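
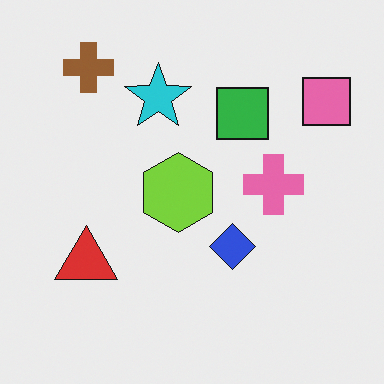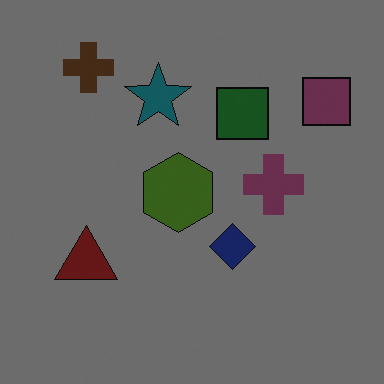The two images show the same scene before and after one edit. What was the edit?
Darkened a lot.

Every pixel — background and shapes alike — is uniformly darkened.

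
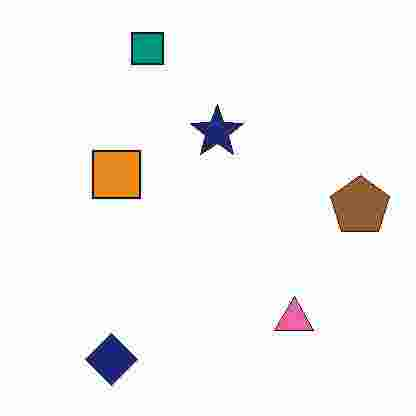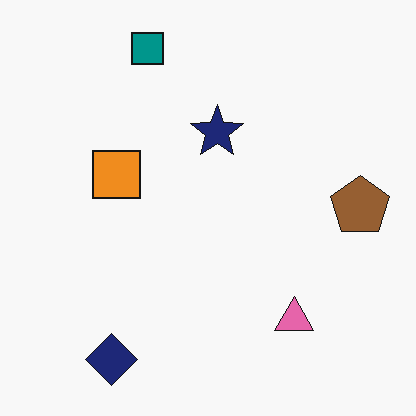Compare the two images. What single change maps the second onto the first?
This is the original image degraded with heavy JPEG compression.

Blocky 8×8 compression artifacts appear around shape edges and the flat background shows ringing — characteristic JPEG degradation.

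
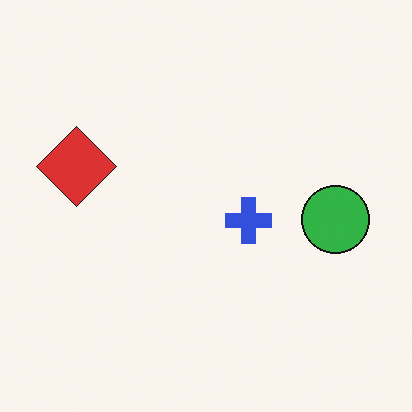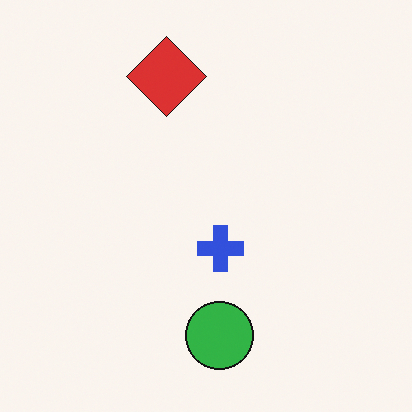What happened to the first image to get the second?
The second image is the first transposed (reflected across the top-left ↔ bottom-right diagonal).

Shapes have swapped their row and column positions — what was in the top-right is now in the bottom-left — a diagonal reflection.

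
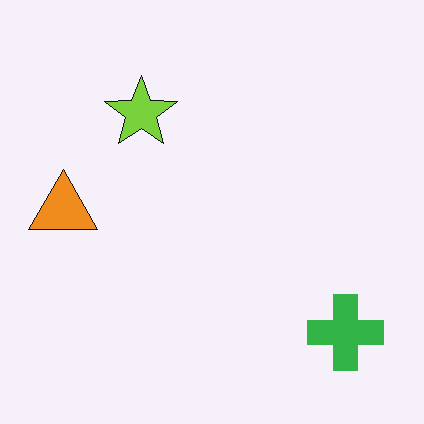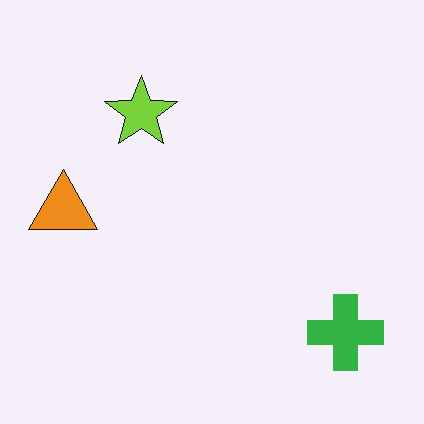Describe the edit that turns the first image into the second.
The second image is the first given moderate JPEG compression.

Blocky 8×8 compression artifacts appear around shape edges and the flat background shows ringing — characteristic JPEG degradation.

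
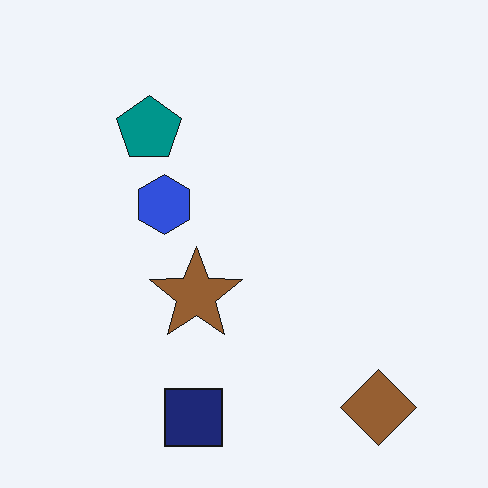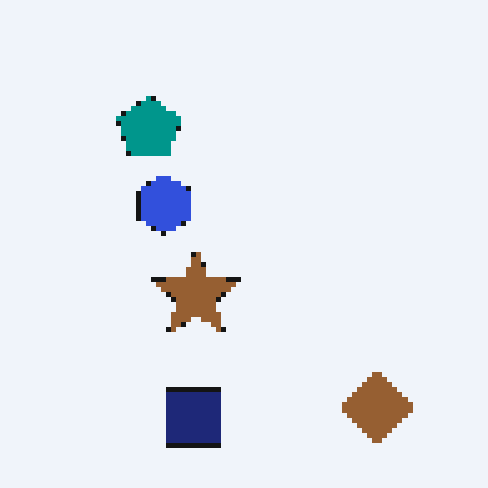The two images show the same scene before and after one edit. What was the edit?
The second image is the first mildly pixelated.

Shapes are reduced to large square blocks; fine edges and outlines are lost — a downscale-then-upscale (mosaic) effect.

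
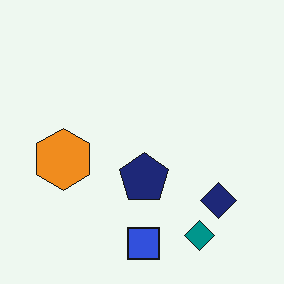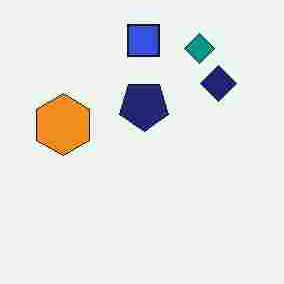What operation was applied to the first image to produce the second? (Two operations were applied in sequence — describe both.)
This is the original image degraded with heavy JPEG compression, then flipped vertically (top ↔ bottom).

Blocky 8×8 compression artifacts appear around shape edges and the flat background shows ringing — characteristic JPEG degradation. The blue square is in the bottom of the first image and the top of the second — shapes on opposite sides of the horizontal midline have swapped in a mirror flip.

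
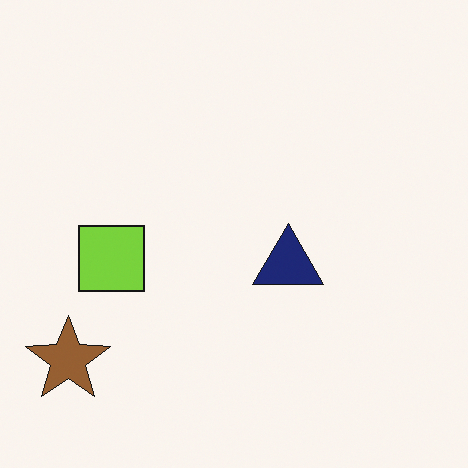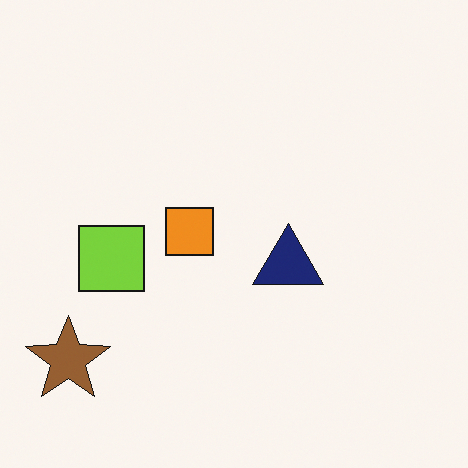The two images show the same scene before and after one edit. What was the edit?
The transformation is: overlaid with an additional orange square.

An orange square appears in the second image that is absent from the first.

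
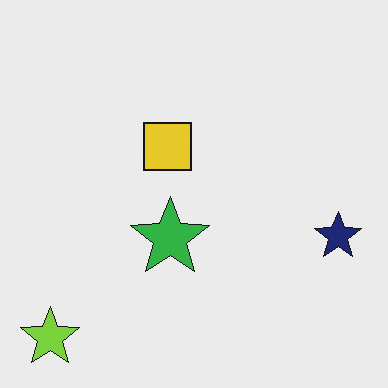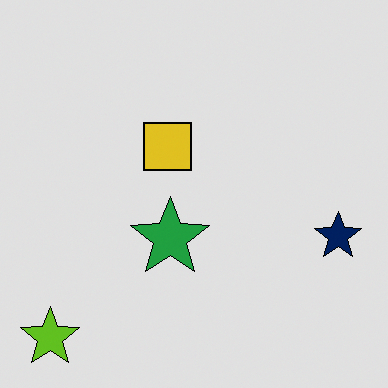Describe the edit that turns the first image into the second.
It was moderately posterized.

Each flat color has snapped to a coarser quantized level — most visibly, the near-white background has dropped to a flat grey.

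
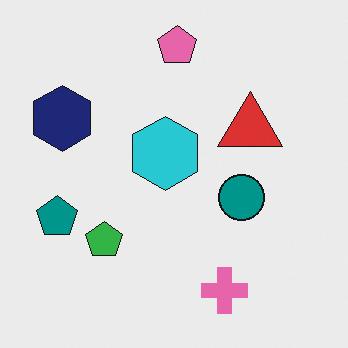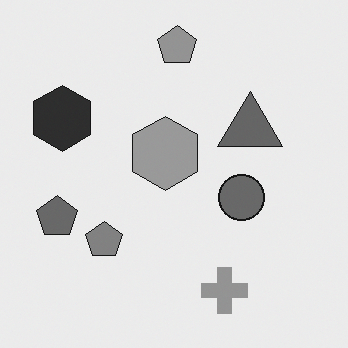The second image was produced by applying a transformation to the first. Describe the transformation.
The second image is the first converted to grayscale.

All color is removed — every shape is now a shade of grey.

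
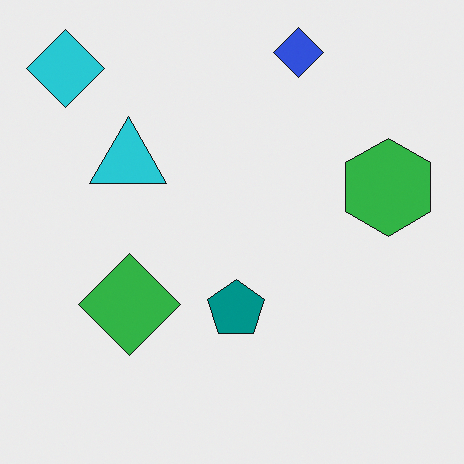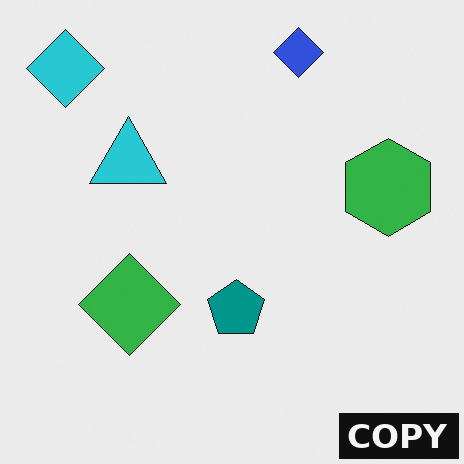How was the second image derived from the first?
The transformation is: watermarked with the text "COPY" in the lower-right corner.

A dark label reading "COPY" appears in the lower-right corner.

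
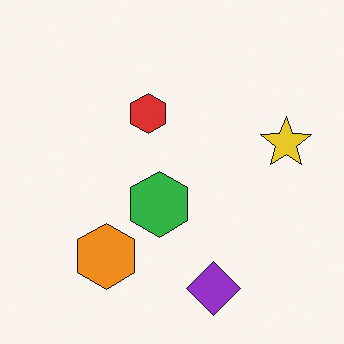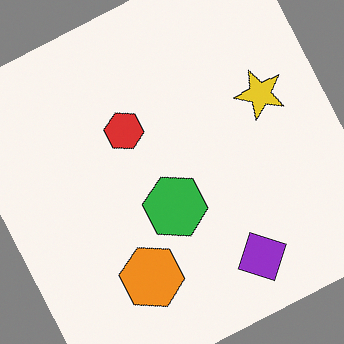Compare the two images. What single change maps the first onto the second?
The image was rotated counter-clockwise by a clearly visible amount.

Every shape is tilted by the same angle and the image corners show triangular fill wedges — a whole-image rotation by a non-right angle.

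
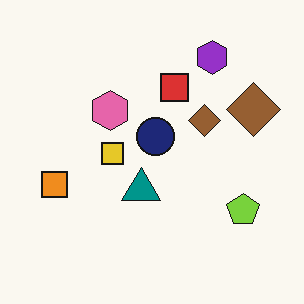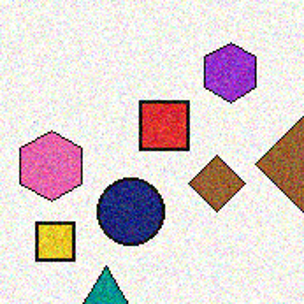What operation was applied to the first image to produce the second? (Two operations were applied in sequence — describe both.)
This is the original image degraded with moderate additive noise, then cropped tightly and scaled back up.

Random speckle covers the whole image, including the flat background. The visible shapes are larger and the field of view is narrower; shapes near the original edges may be partly or wholly outside the frame — a crop-and-rescale.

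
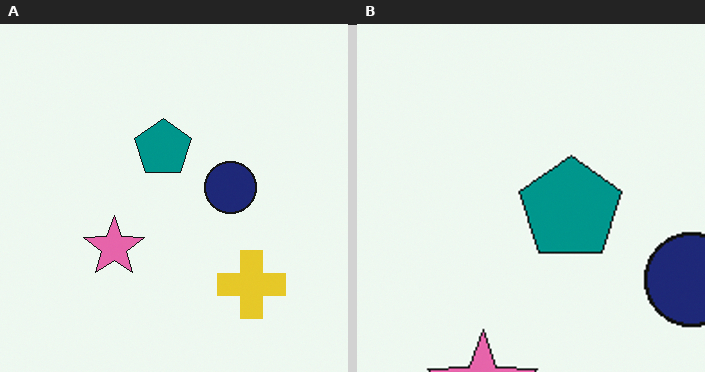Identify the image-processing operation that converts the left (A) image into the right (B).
The image was cropped tightly and scaled back up.

The visible shapes are larger and the field of view is narrower; shapes near the original edges may be partly or wholly outside the frame — a crop-and-rescale.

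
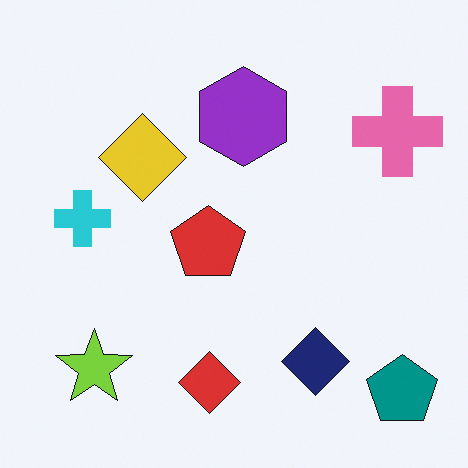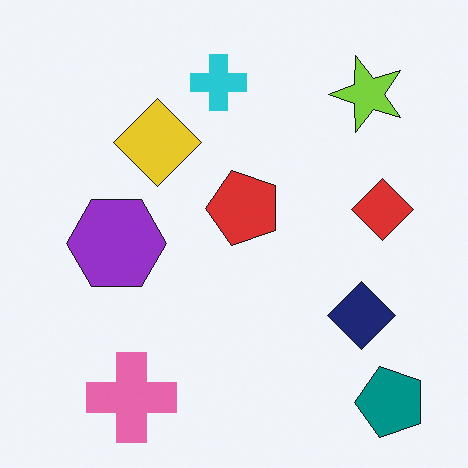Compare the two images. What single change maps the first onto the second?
Transposed (reflected across the top-left ↔ bottom-right diagonal).

Shapes have swapped their row and column positions — what was in the top-right is now in the bottom-left — a diagonal reflection.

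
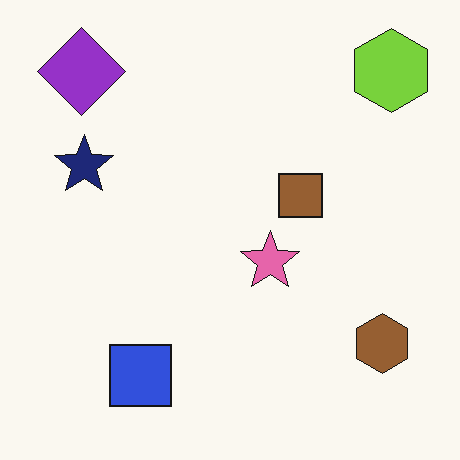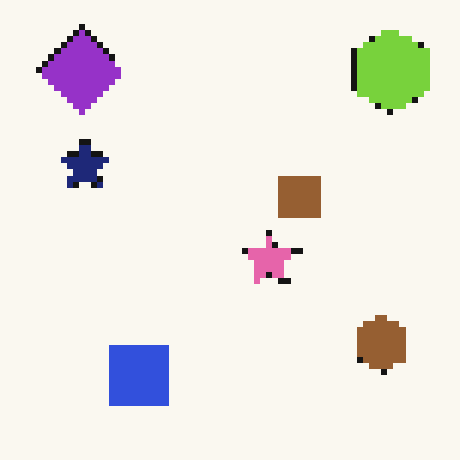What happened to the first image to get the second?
It was pixelated into visible square blocks.

Shapes are reduced to large square blocks; fine edges and outlines are lost — a downscale-then-upscale (mosaic) effect.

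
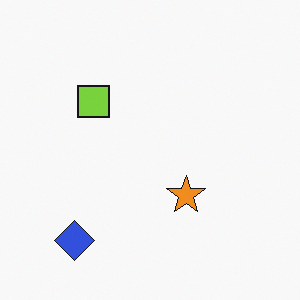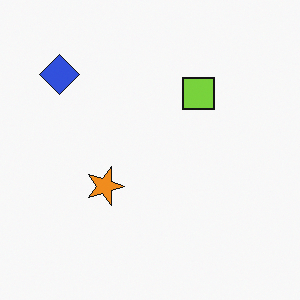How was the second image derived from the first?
It was rotated 90° clockwise.

The blue diamond sits in the bottom-left of the first image and the top-left of the second — consistent with a whole-image 90° clockwise rotation.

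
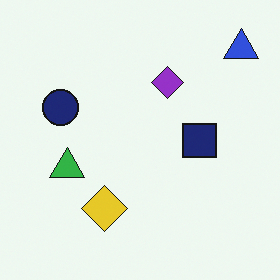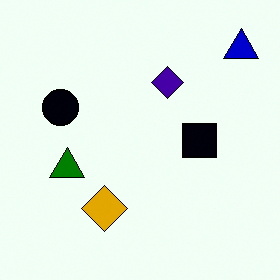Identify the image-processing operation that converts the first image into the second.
The transformation is: given much higher contrast.

Tones are pushed away from mid-grey across the whole image — a global contrast change.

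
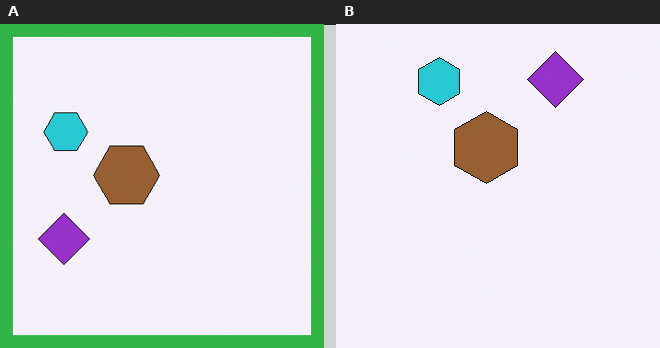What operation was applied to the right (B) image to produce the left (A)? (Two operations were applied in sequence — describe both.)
It was transposed (reflected across the top-left ↔ bottom-right diagonal), then framed with a green border.

Shapes have swapped their row and column positions — what was in the top-right is now in the bottom-left — a diagonal reflection. A solid green frame runs around the edge of the left (A) image, with the content slightly shrunk inside it.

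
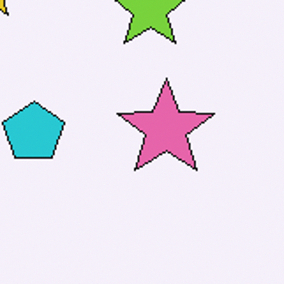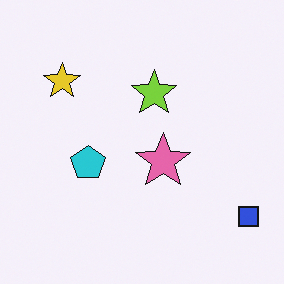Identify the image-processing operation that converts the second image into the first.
The first image is the second cropped tightly and scaled back up.

The visible shapes are larger and the field of view is narrower; shapes near the original edges may be partly or wholly outside the frame — a crop-and-rescale.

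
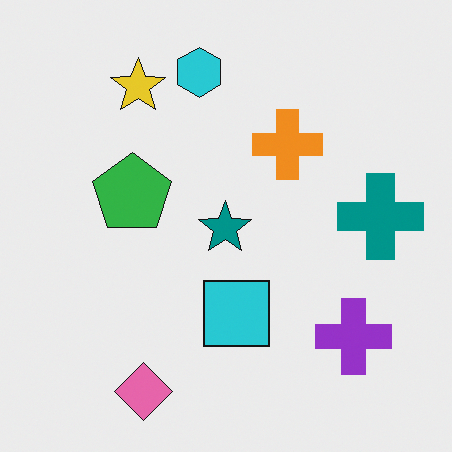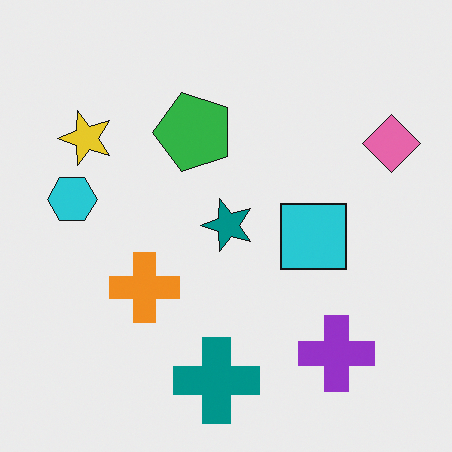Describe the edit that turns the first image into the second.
The image was transposed (reflected across the top-left ↔ bottom-right diagonal).

Shapes have swapped their row and column positions — what was in the top-right is now in the bottom-left — a diagonal reflection.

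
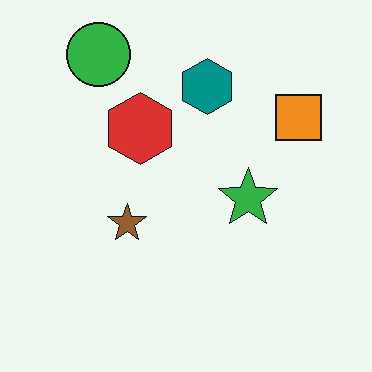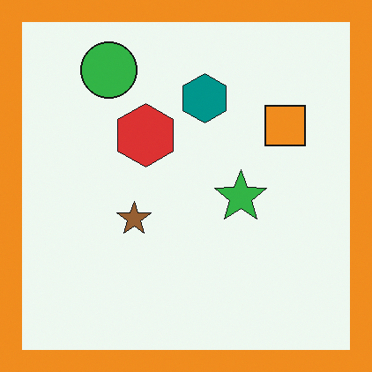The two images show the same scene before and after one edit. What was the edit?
The second image is the first framed with a orange border.

A solid orange frame runs around the edge of the second image, with the content slightly shrunk inside it.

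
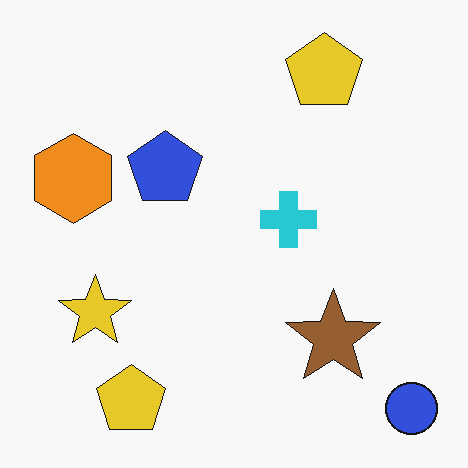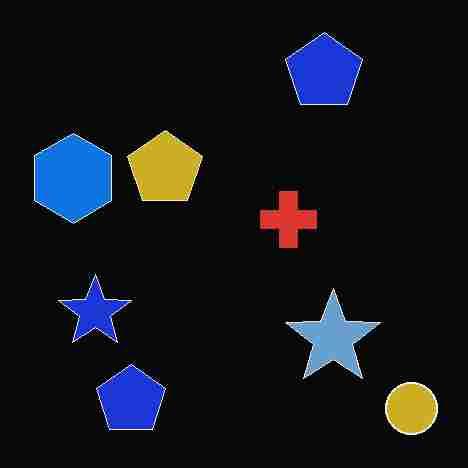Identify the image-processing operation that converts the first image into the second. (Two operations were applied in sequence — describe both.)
The second image is the first color-inverted (negative), then heavily JPEG-compressed with obvious blocking artifacts.

The light background has become dark and every shape's color is its complement — a photographic negative. Blocky 8×8 compression artifacts appear around shape edges and the flat background shows ringing — characteristic JPEG degradation.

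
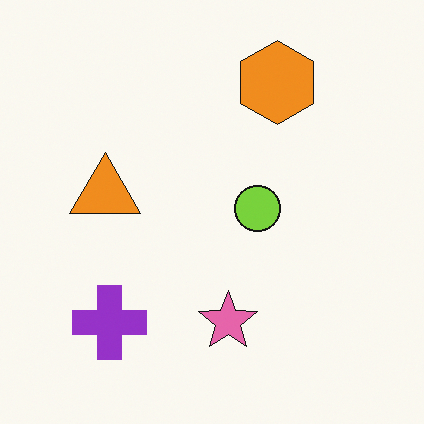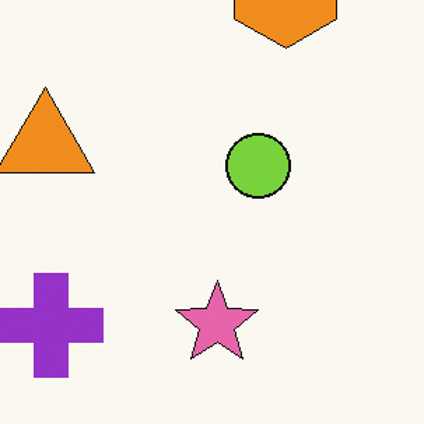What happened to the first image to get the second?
The image was cropped slightly and scaled back up.

The visible shapes are larger and the field of view is narrower; shapes near the original edges may be partly or wholly outside the frame — a crop-and-rescale.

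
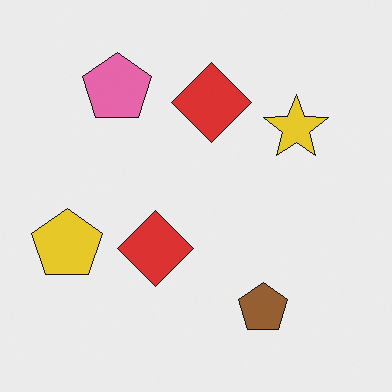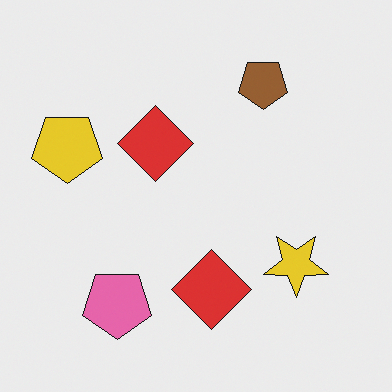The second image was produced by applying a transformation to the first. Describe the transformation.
Flipped vertically (top ↔ bottom).

The brown pentagon is in the bottom-right of the first image and the top-right of the second — shapes on opposite sides of the horizontal midline have swapped in a mirror flip.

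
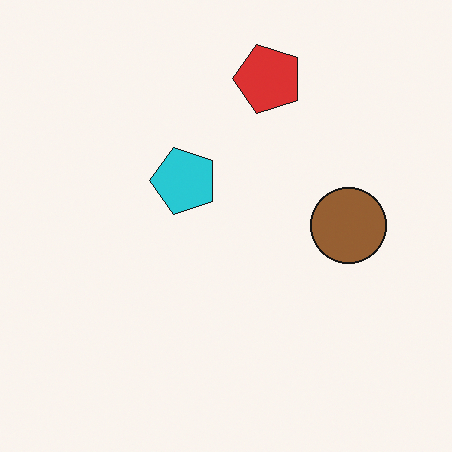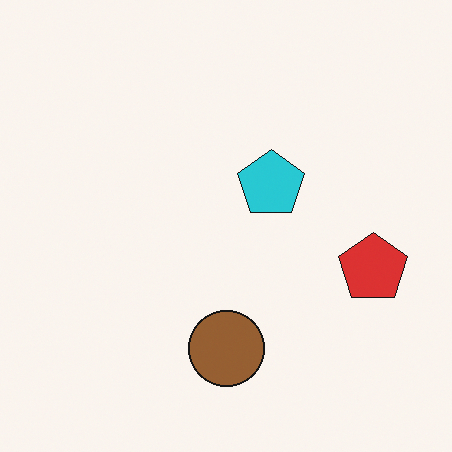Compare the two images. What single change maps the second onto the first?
The first image is the second rotated 90° counter-clockwise.

The red pentagon sits in the right of the second image and the top of the first — consistent with a whole-image 90° counter-clockwise rotation.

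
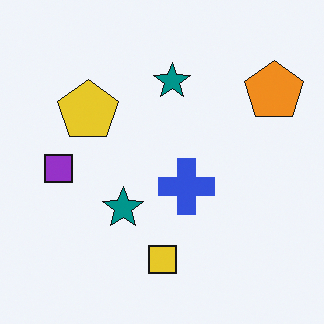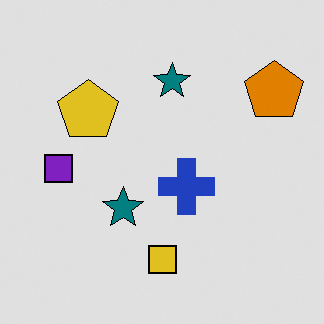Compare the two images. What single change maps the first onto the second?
The second image is the first moderately posterized.

Each flat color has snapped to a coarser quantized level — most visibly, the near-white background has dropped to a flat grey.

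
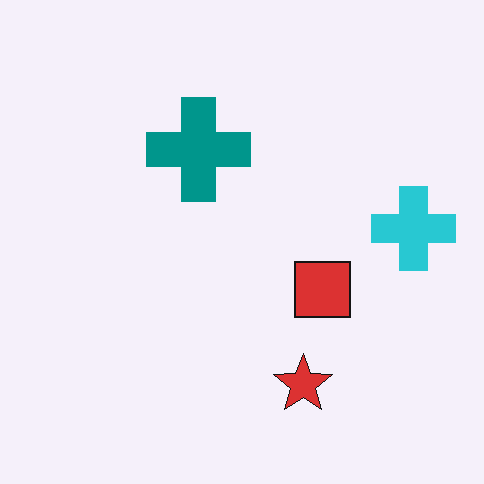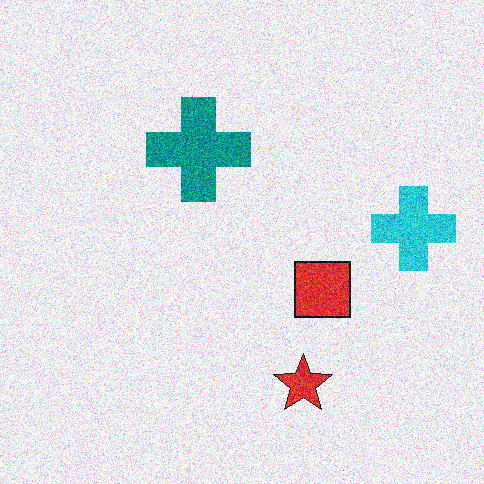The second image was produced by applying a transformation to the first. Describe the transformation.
The second image is the first degraded with a thick layer of grain.

Random speckle covers the whole image, including the flat background.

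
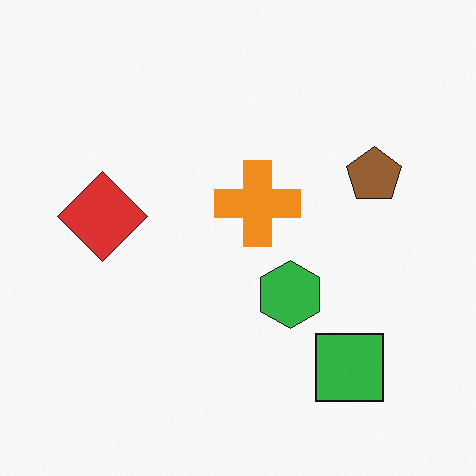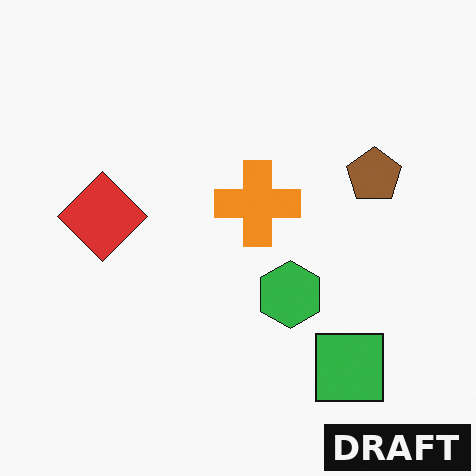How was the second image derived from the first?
The transformation is: watermarked with the text "DRAFT" in the lower-right corner.

A dark label reading "DRAFT" appears in the lower-right corner.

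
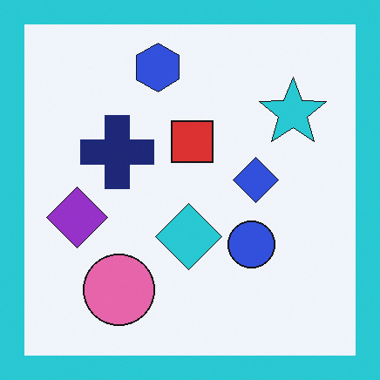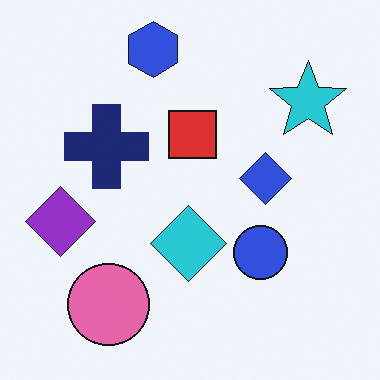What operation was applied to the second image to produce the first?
This is the original image framed with a cyan border.

A solid cyan frame runs around the edge of the first image, with the content slightly shrunk inside it.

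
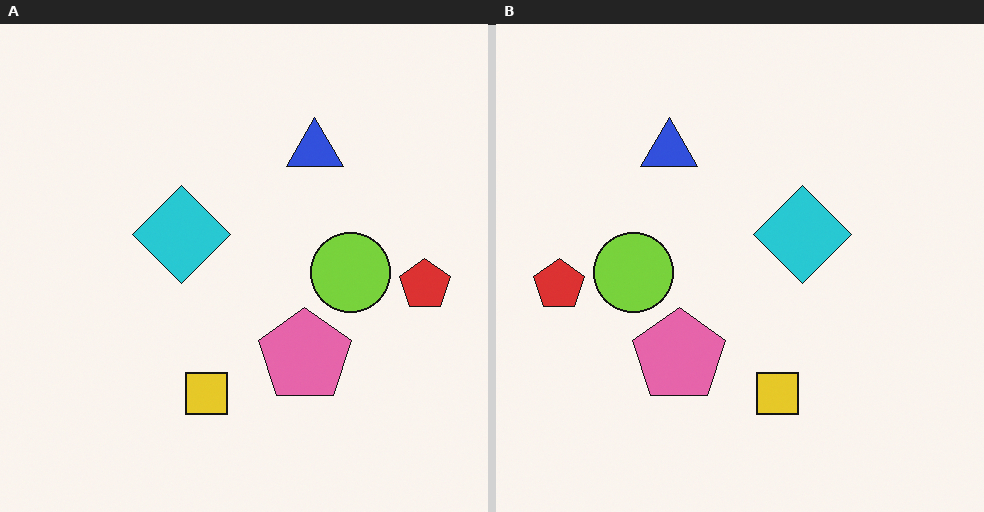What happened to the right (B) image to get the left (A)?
The transformation is: flipped horizontally (left ↔ right).

The red pentagon is in the left of the right (B) image and the right of the left (A) — shapes on opposite sides of the vertical midline have swapped in a mirror flip.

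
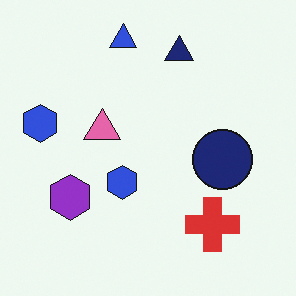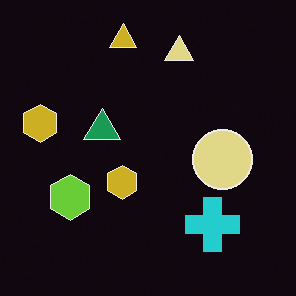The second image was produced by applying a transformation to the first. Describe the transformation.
The second image is the first color-inverted (negative).

The light background has become dark and every shape's color is its complement — a photographic negative.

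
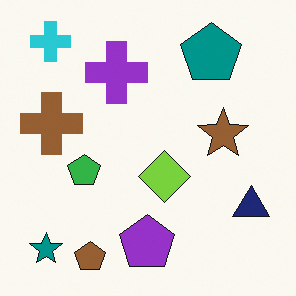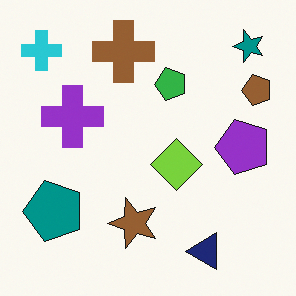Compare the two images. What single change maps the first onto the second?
The image was transposed (reflected across the top-left ↔ bottom-right diagonal).

Shapes have swapped their row and column positions — what was in the top-right is now in the bottom-left — a diagonal reflection.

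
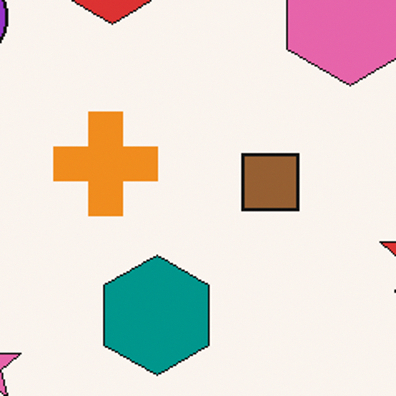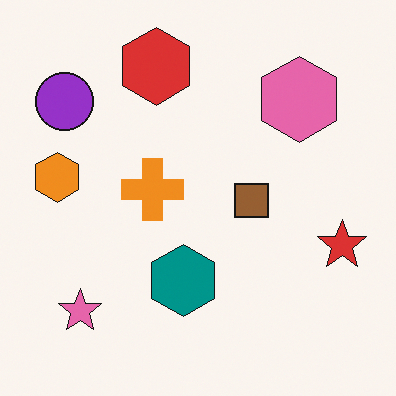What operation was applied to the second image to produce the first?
Cropped to a noticeably smaller region and rescaled.

The visible shapes are larger and the field of view is narrower; shapes near the original edges may be partly or wholly outside the frame — a crop-and-rescale.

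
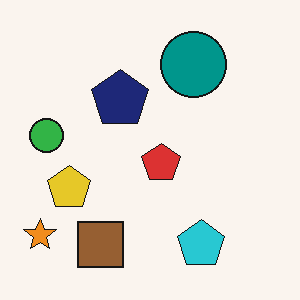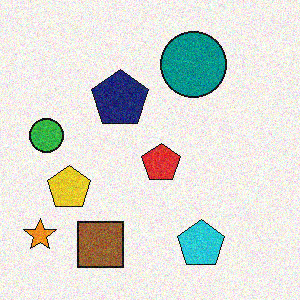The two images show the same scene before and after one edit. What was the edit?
The transformation is: degraded with moderate additive noise.

Random speckle covers the whole image, including the flat background.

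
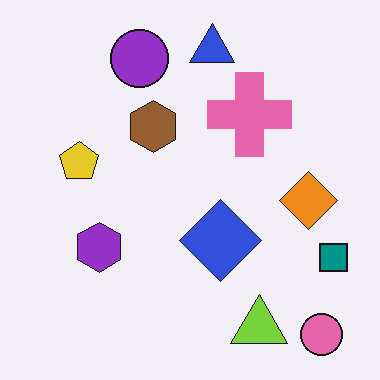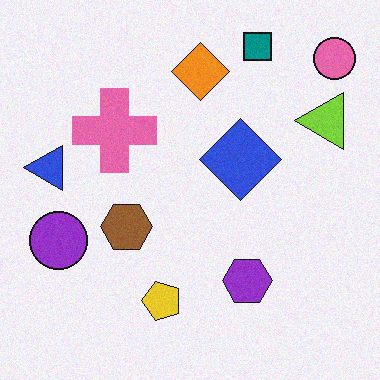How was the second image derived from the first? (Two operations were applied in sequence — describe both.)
The transformation is: rotated 90° counter-clockwise, then degraded with subtle gaussian noise.

The pink circle sits in the bottom-right of the first image and the top-right of the second — consistent with a whole-image 90° counter-clockwise rotation. Random speckle covers the whole image, including the flat background.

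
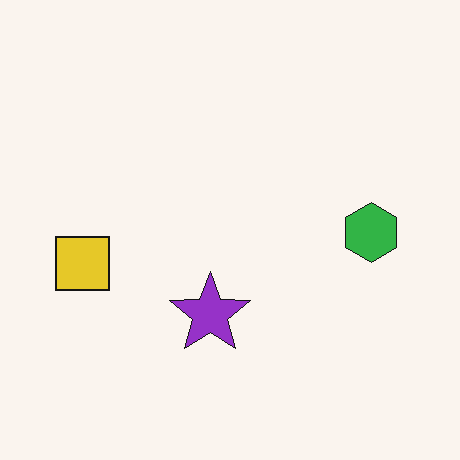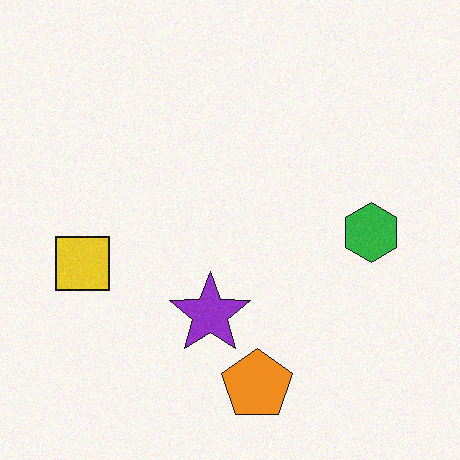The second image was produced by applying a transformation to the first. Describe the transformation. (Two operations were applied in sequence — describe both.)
This is the original image degraded with light additive noise, then overlaid with an additional orange pentagon.

Random speckle covers the whole image, including the flat background. An orange pentagon appears in the second image that is absent from the first.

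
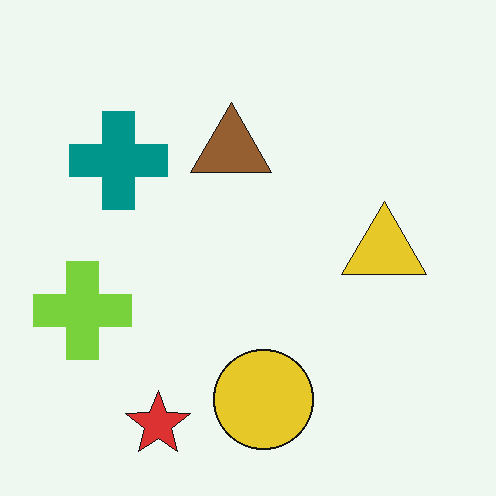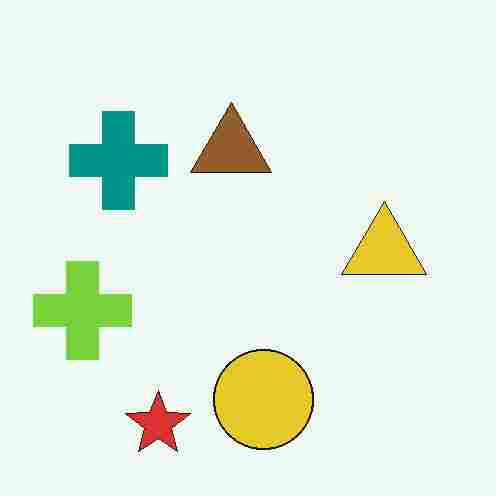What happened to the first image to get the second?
The transformation is: degraded with heavy JPEG compression.

Blocky 8×8 compression artifacts appear around shape edges and the flat background shows ringing — characteristic JPEG degradation.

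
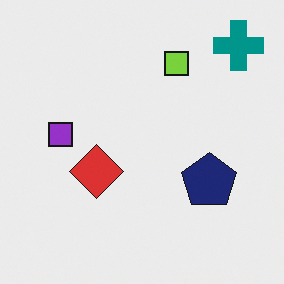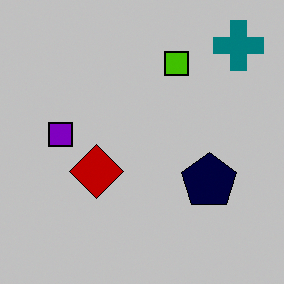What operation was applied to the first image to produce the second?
The second image is the first aggressively posterized.

Each flat color has snapped to a coarser quantized level — most visibly, the near-white background has dropped to a flat grey.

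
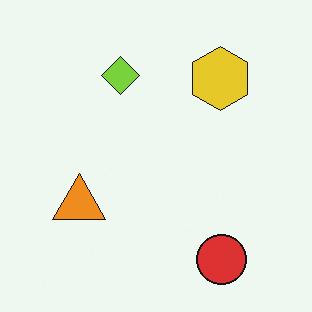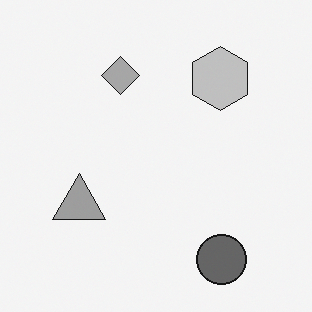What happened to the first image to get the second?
Converted to grayscale.

All color is removed — every shape is now a shade of grey.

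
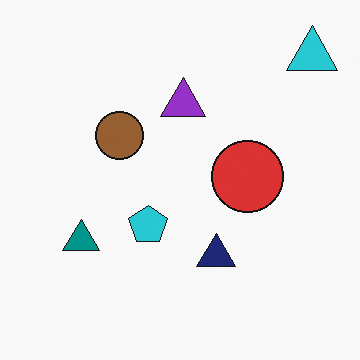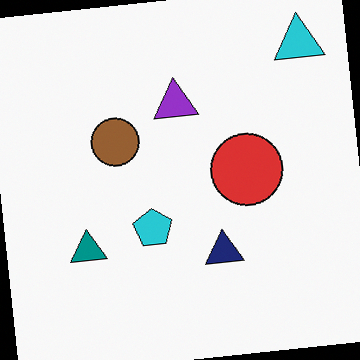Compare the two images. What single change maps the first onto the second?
The second image is the first rotated counter-clockwise by a small amount.

Every shape is tilted by the same angle and the image corners show triangular fill wedges — a whole-image rotation by a non-right angle.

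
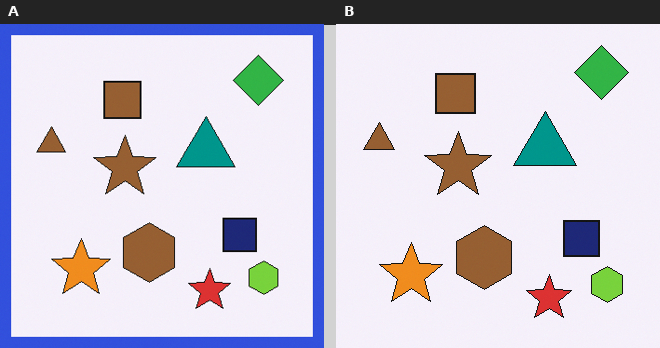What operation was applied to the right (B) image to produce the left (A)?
It was framed with a blue border.

A solid blue frame runs around the edge of the left (A) image, with the content slightly shrunk inside it.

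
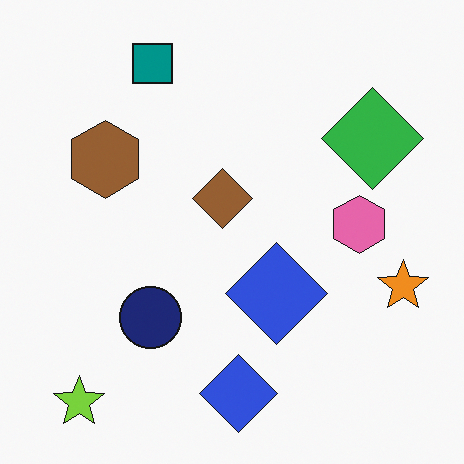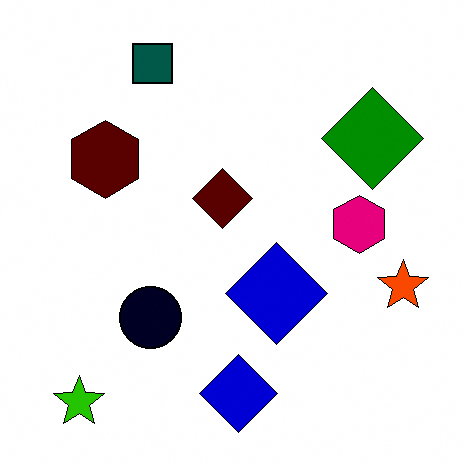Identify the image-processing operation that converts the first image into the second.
The second image is the first given much higher contrast.

Tones are pushed away from mid-grey across the whole image — a global contrast change.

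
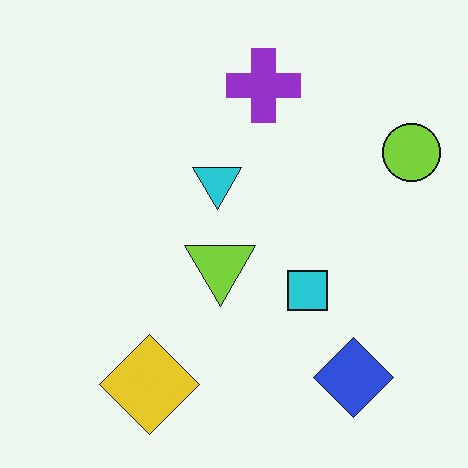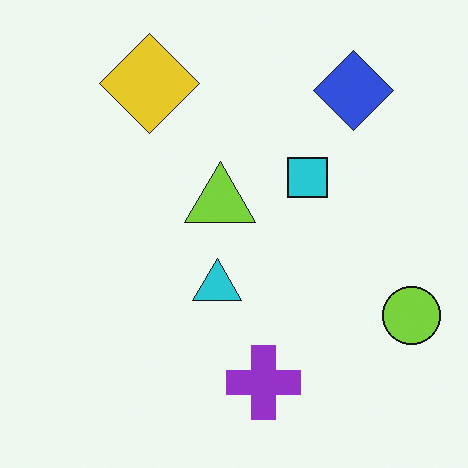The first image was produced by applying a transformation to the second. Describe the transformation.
The transformation is: flipped vertically (top ↔ bottom).

The yellow diamond is in the top-left of the second image and the bottom-left of the first — shapes on opposite sides of the horizontal midline have swapped in a mirror flip.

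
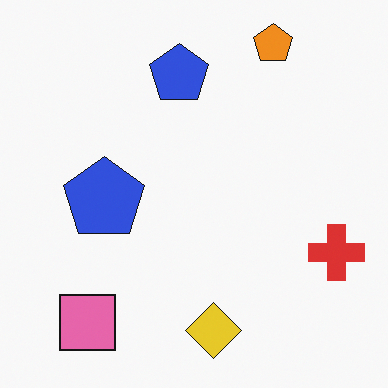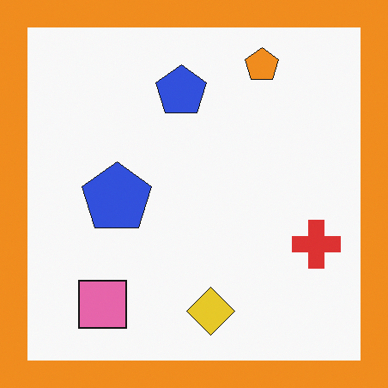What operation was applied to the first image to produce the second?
The second image is the first framed with a orange border.

A solid orange frame runs around the edge of the second image, with the content slightly shrunk inside it.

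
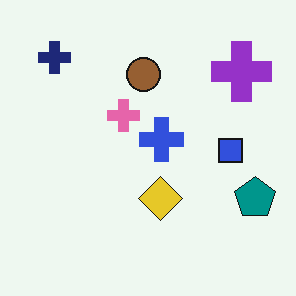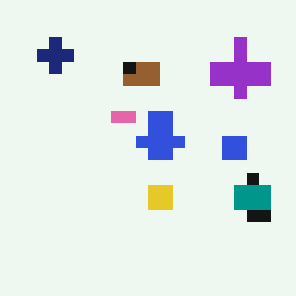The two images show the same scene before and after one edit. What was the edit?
The transformation is: heavily pixelated into large blocks.

Shapes are reduced to large square blocks; fine edges and outlines are lost — a downscale-then-upscale (mosaic) effect.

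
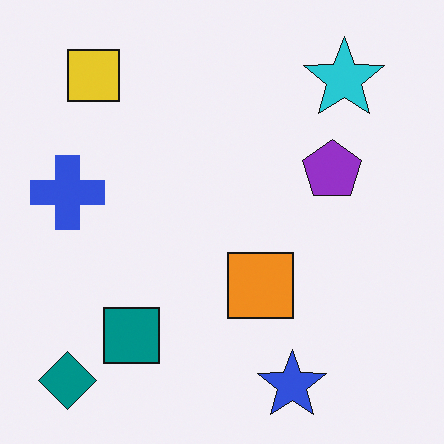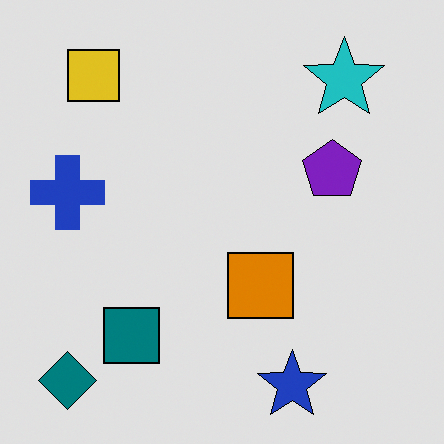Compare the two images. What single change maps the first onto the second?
The second image is the first moderately posterized.

Each flat color has snapped to a coarser quantized level — most visibly, the near-white background has dropped to a flat grey.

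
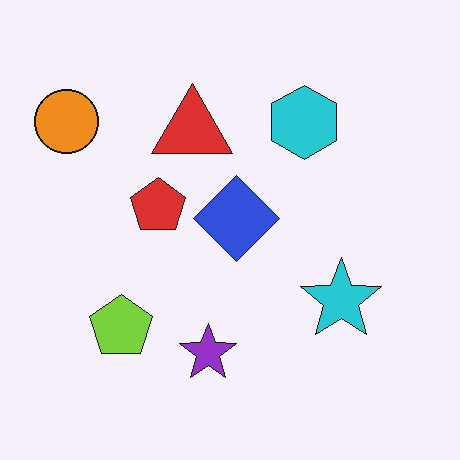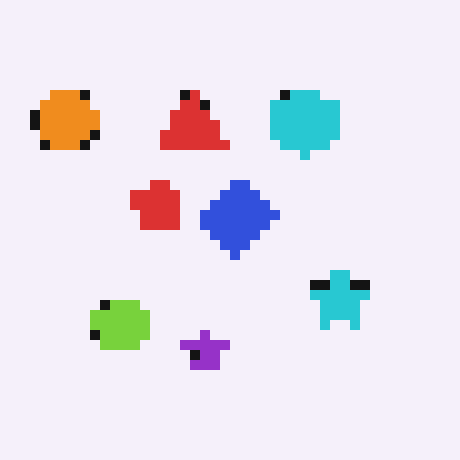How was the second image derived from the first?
Coarsely pixelated.

Shapes are reduced to large square blocks; fine edges and outlines are lost — a downscale-then-upscale (mosaic) effect.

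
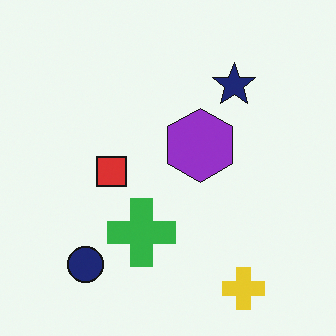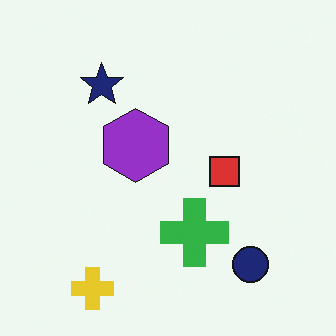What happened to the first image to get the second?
Flipped horizontally (left ↔ right).

The navy circle is in the bottom-left of the first image and the bottom-right of the second — shapes on opposite sides of the vertical midline have swapped in a mirror flip.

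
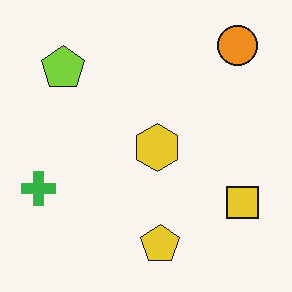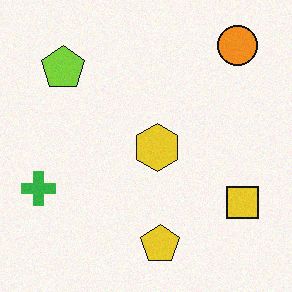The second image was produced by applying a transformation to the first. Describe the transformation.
This is the original image degraded with subtle gaussian noise.

Random speckle covers the whole image, including the flat background.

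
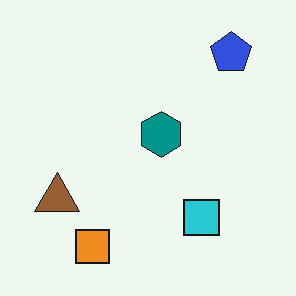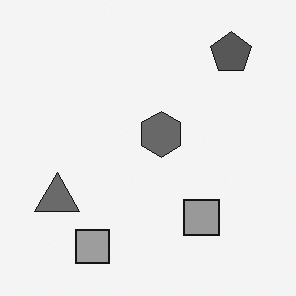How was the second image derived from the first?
The second image is the first converted to grayscale.

All color is removed — every shape is now a shade of grey.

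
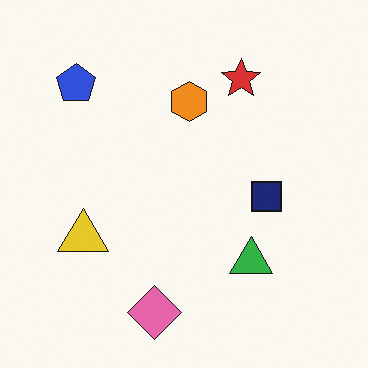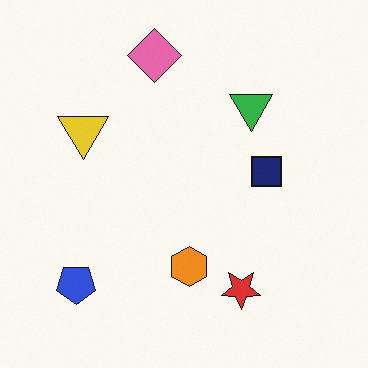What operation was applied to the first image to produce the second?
This is the original image flipped vertically (top ↔ bottom).

The pink diamond is in the bottom of the first image and the top of the second — shapes on opposite sides of the horizontal midline have swapped in a mirror flip.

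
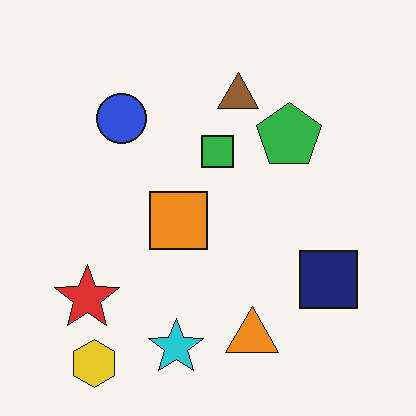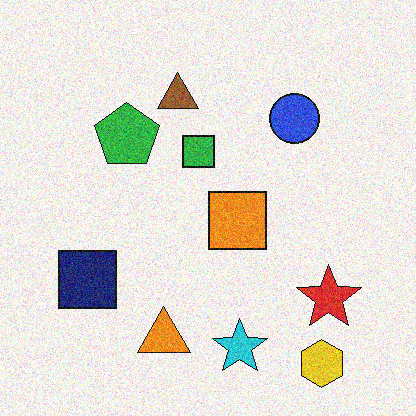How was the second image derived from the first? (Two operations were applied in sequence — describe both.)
Flipped horizontally (left ↔ right), then degraded with visible gaussian noise.

The red star is in the bottom-left of the first image and the bottom-right of the second — shapes on opposite sides of the vertical midline have swapped in a mirror flip. Random speckle covers the whole image, including the flat background.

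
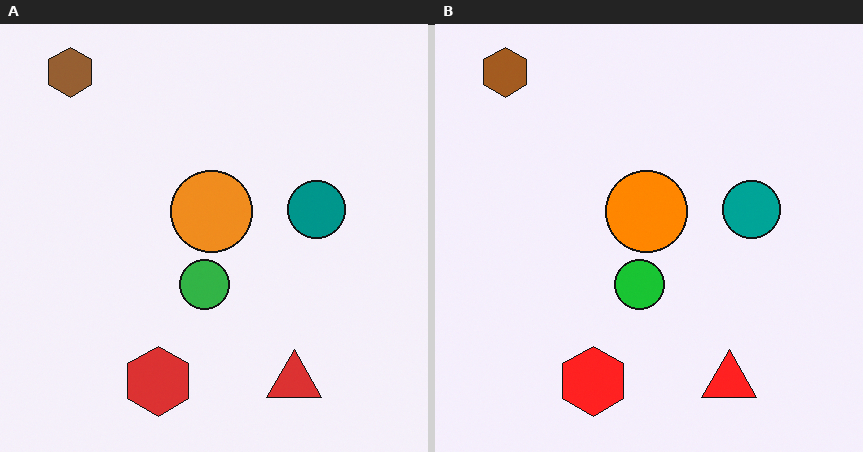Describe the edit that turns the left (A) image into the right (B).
The transformation is: slightly oversaturated.

All colors are more vivid — a global saturation change.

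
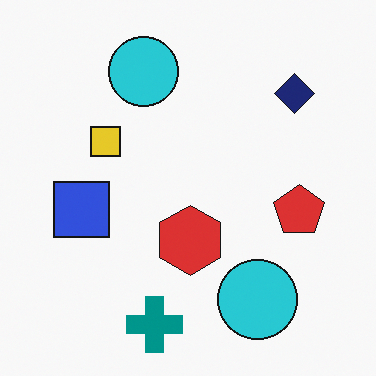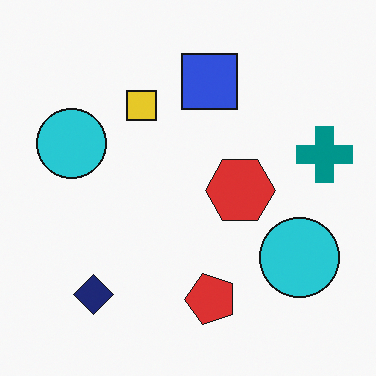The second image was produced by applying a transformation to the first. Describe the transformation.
The transformation is: transposed (reflected across the top-left ↔ bottom-right diagonal).

Shapes have swapped their row and column positions — what was in the top-right is now in the bottom-left — a diagonal reflection.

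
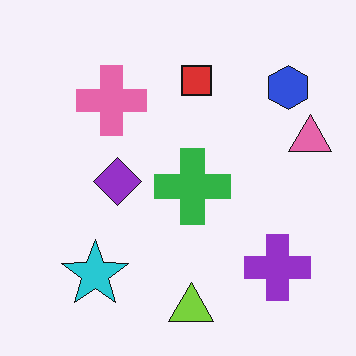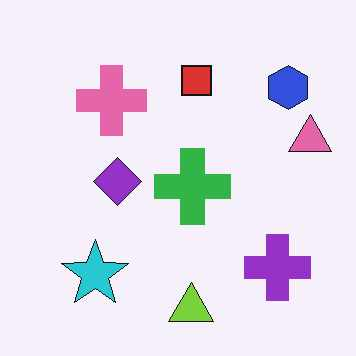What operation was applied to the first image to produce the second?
The transformation is: JPEG-compressed with visible artifacts.

Blocky 8×8 compression artifacts appear around shape edges and the flat background shows ringing — characteristic JPEG degradation.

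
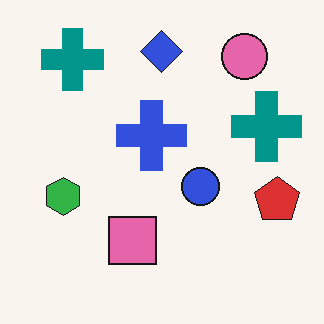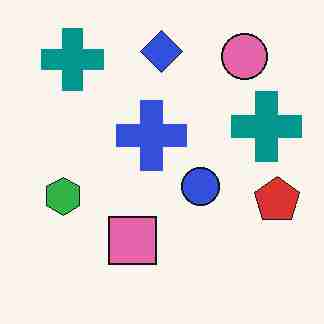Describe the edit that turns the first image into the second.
The second image is the first degraded with heavy JPEG compression.

Blocky 8×8 compression artifacts appear around shape edges and the flat background shows ringing — characteristic JPEG degradation.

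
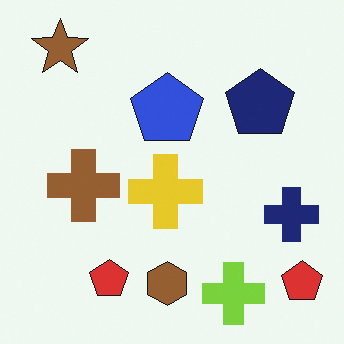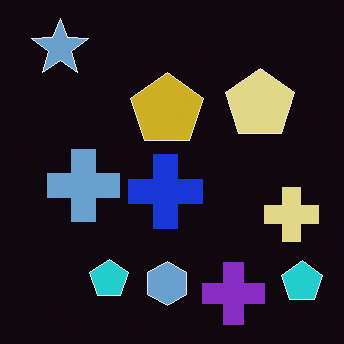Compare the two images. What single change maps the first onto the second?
It was color-inverted (negative).

The light background has become dark and every shape's color is its complement — a photographic negative.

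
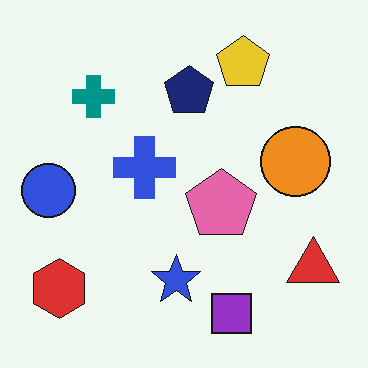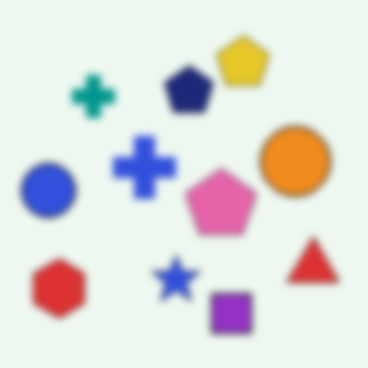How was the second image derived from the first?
This is the original image noticeably gaussian-blurred.

Shape edges and outlines are uniformly softened across the whole image.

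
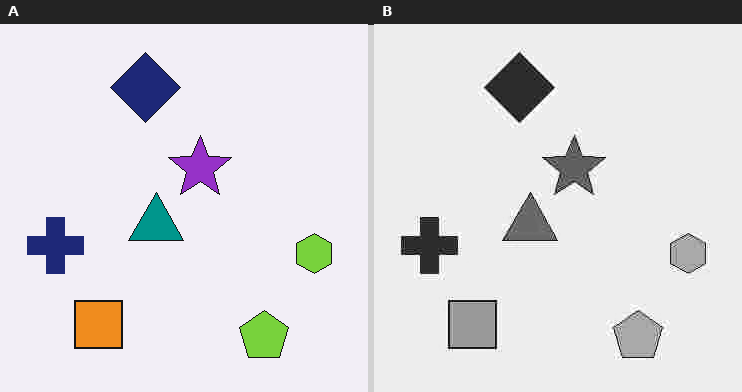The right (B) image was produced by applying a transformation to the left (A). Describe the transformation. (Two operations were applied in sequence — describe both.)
It was heavily JPEG-compressed with obvious blocking artifacts, then converted to grayscale.

Blocky 8×8 compression artifacts appear around shape edges and the flat background shows ringing — characteristic JPEG degradation. All color is removed — every shape is now a shade of grey.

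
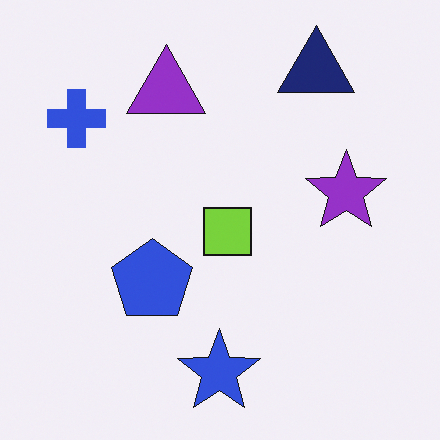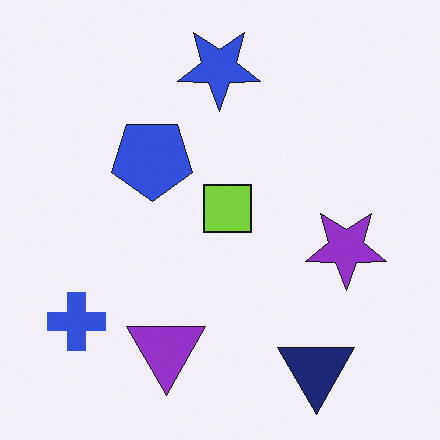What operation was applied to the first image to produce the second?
The transformation is: flipped vertically (top ↔ bottom).

The blue star is in the bottom of the first image and the top of the second — shapes on opposite sides of the horizontal midline have swapped in a mirror flip.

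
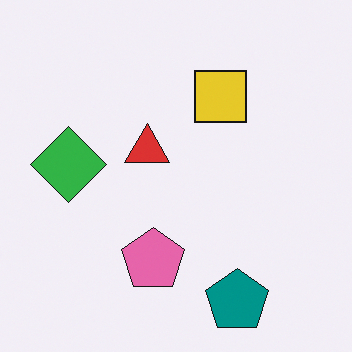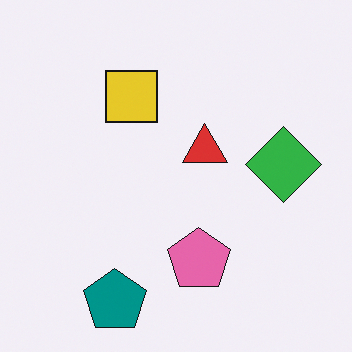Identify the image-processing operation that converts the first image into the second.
This is the original image flipped horizontally (left ↔ right).

The green diamond is in the left of the first image and the right of the second — shapes on opposite sides of the vertical midline have swapped in a mirror flip.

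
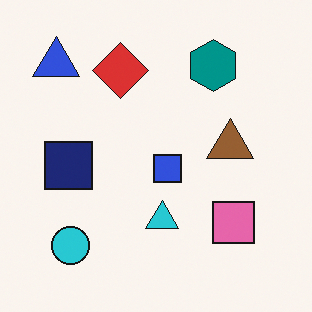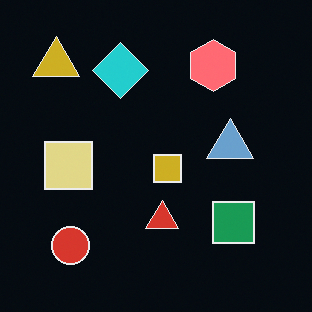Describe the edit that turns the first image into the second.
It was color-inverted (negative).

The light background has become dark and every shape's color is its complement — a photographic negative.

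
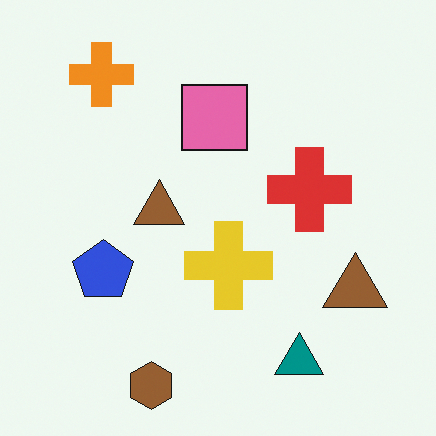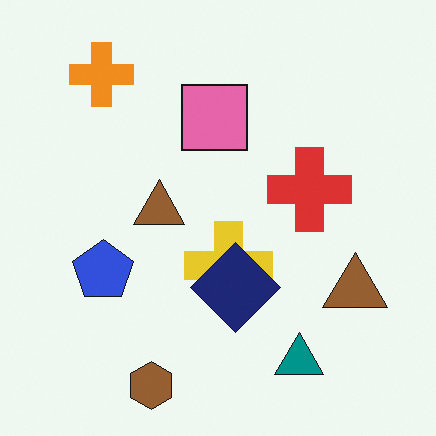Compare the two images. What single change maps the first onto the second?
The second image is the first overlaid with an additional navy diamond.

A navy diamond appears in the second image that is absent from the first.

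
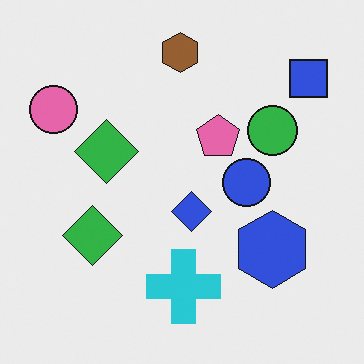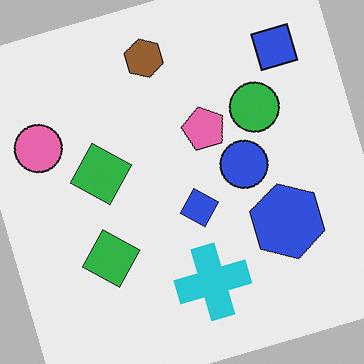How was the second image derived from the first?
This is the original image rotated counter-clockwise by a clearly visible amount.

Every shape is tilted by the same angle and the image corners show triangular fill wedges — a whole-image rotation by a non-right angle.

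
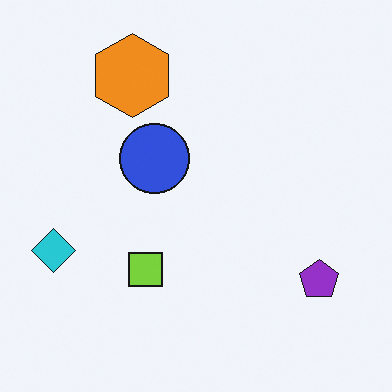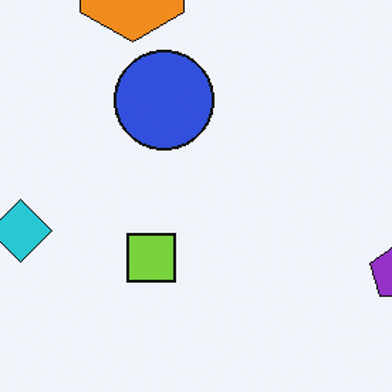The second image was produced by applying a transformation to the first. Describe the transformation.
The second image is the first cropped to a modestly smaller region and rescaled.

The visible shapes are larger and the field of view is narrower; shapes near the original edges may be partly or wholly outside the frame — a crop-and-rescale.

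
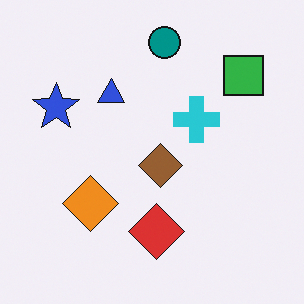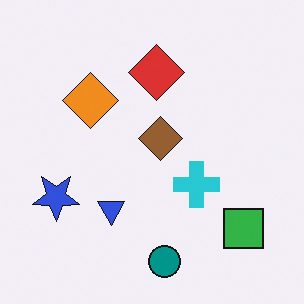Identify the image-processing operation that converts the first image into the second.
The image was flipped vertically (top ↔ bottom).

The teal circle is in the top of the first image and the bottom of the second — shapes on opposite sides of the horizontal midline have swapped in a mirror flip.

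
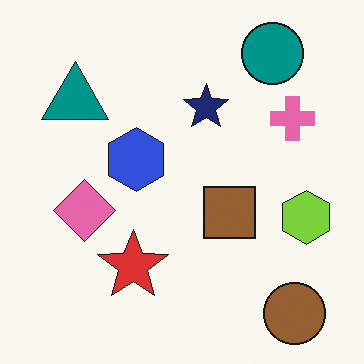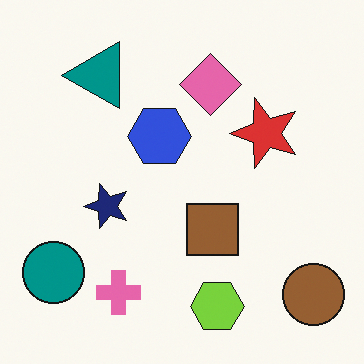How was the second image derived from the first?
This is the original image transposed (reflected across the top-left ↔ bottom-right diagonal).

Shapes have swapped their row and column positions — what was in the top-right is now in the bottom-left — a diagonal reflection.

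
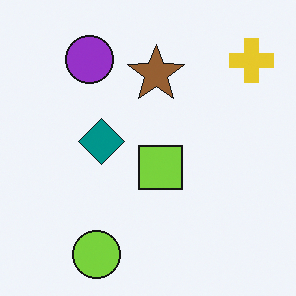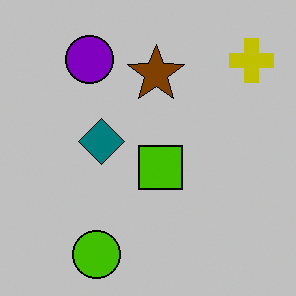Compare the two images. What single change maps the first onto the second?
It was aggressively posterized.

Each flat color has snapped to a coarser quantized level — most visibly, the near-white background has dropped to a flat grey.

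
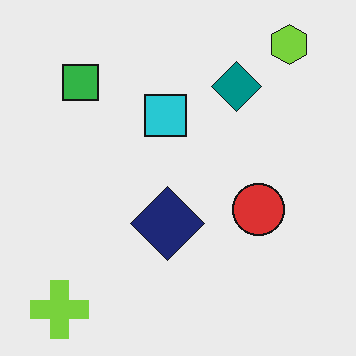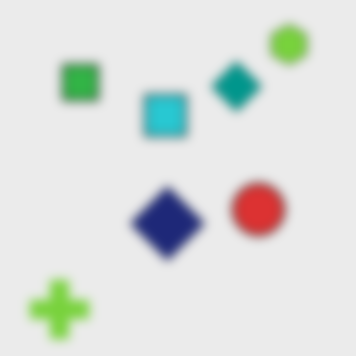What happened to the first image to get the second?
The second image is the first heavily blurred.

Shape edges and outlines are uniformly softened across the whole image.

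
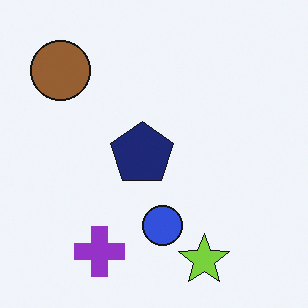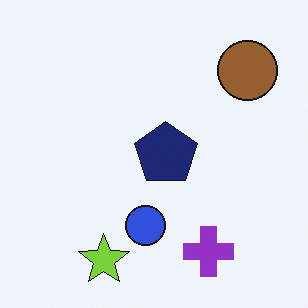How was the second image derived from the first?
This is the original image flipped horizontally (left ↔ right).

The brown circle is in the top-left of the first image and the top-right of the second — shapes on opposite sides of the vertical midline have swapped in a mirror flip.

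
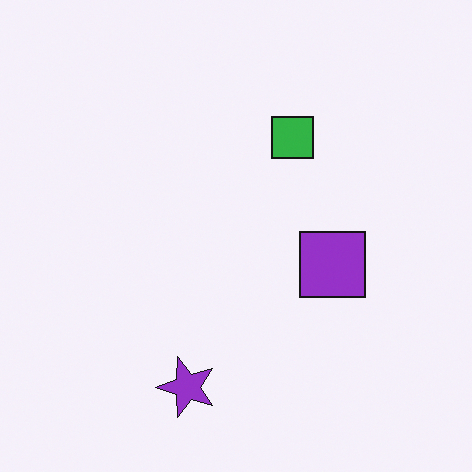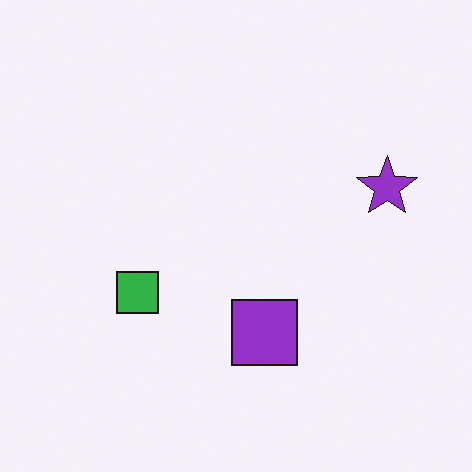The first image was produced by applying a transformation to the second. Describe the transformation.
The first image is the second transposed (reflected across the top-left ↔ bottom-right diagonal).

Shapes have swapped their row and column positions — what was in the top-right is now in the bottom-left — a diagonal reflection.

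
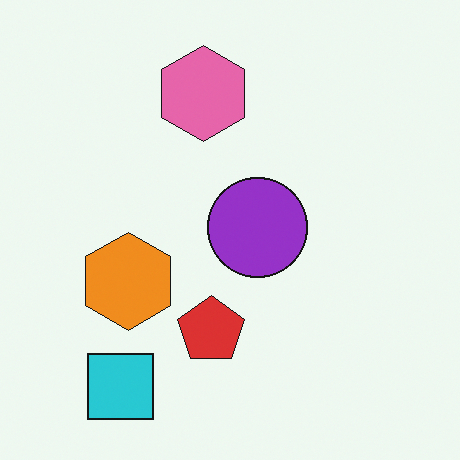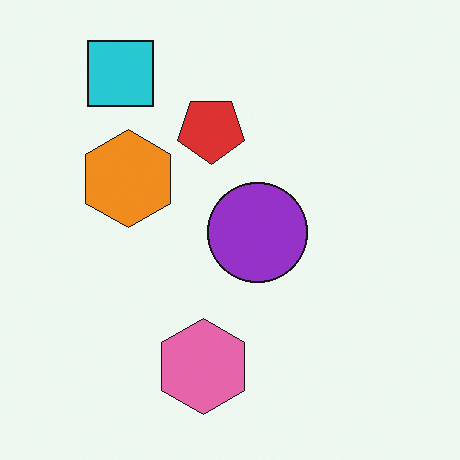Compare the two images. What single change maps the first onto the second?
This is the original image flipped vertically (top ↔ bottom).

The cyan square is in the bottom-left of the first image and the top-left of the second — shapes on opposite sides of the horizontal midline have swapped in a mirror flip.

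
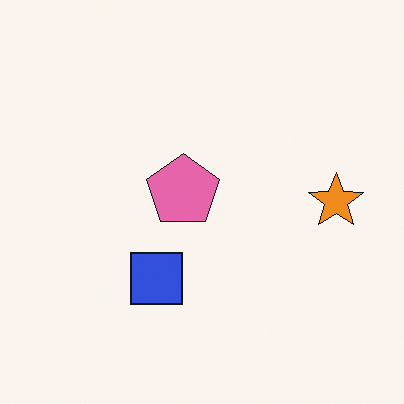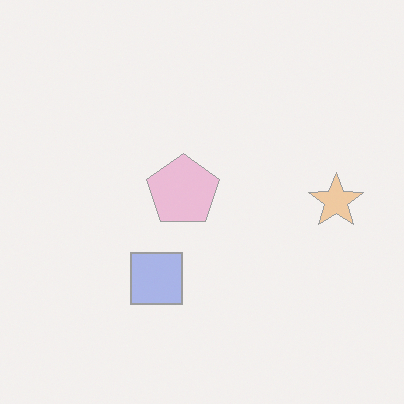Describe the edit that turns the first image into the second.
The image was washed out (contrast reduced).

Tones are pushed toward mid-grey across the whole image — a global contrast change.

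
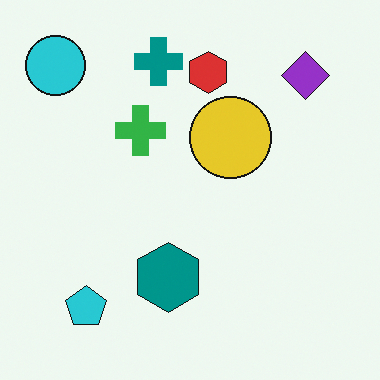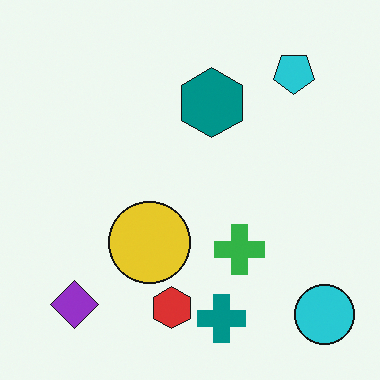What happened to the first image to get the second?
The image was rotated 180°.

The cyan circle sits in the top-left of the first image and the bottom-right of the second — consistent with a whole-image 180° rotation.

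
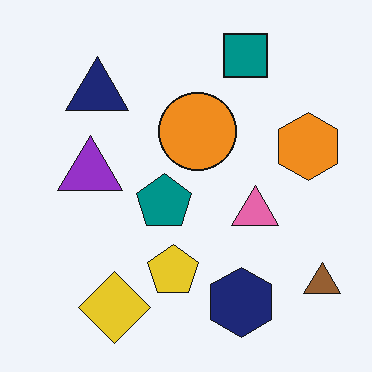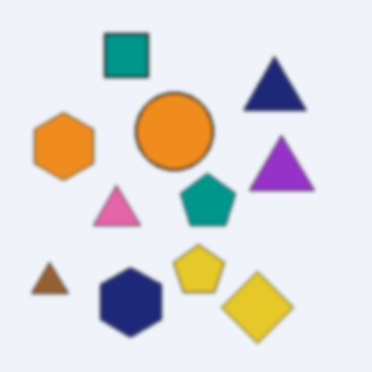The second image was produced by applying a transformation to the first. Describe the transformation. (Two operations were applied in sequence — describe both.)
It was flipped horizontally (left ↔ right), then slightly softened.

The brown triangle is in the bottom-right of the first image and the bottom-left of the second — shapes on opposite sides of the vertical midline have swapped in a mirror flip. Shape edges and outlines are uniformly softened across the whole image.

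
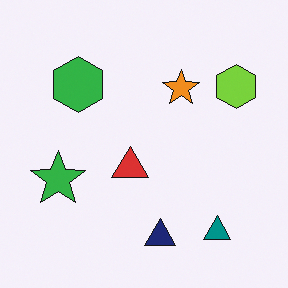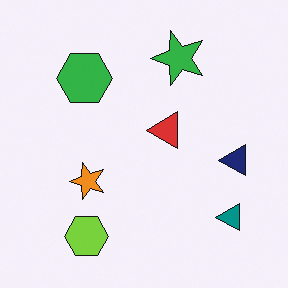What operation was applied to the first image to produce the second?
The second image is the first transposed (reflected across the top-left ↔ bottom-right diagonal).

Shapes have swapped their row and column positions — what was in the top-right is now in the bottom-left — a diagonal reflection.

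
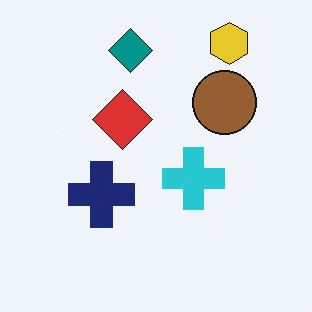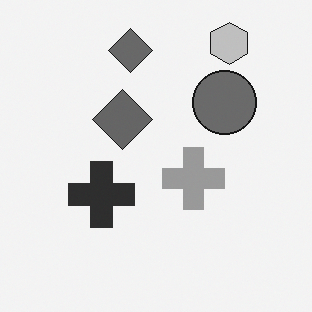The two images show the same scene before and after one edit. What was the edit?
The image was converted to grayscale.

All color is removed — every shape is now a shade of grey.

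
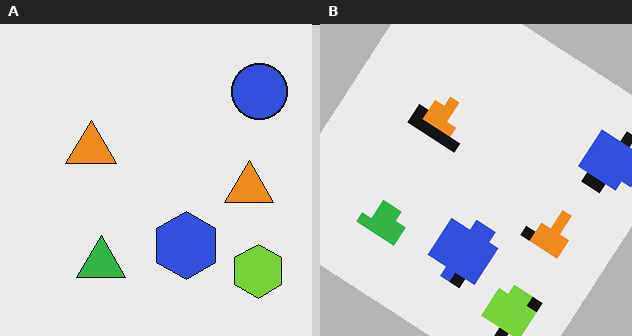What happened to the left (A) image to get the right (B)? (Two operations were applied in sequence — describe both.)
Heavily pixelated into large blocks, then rotated clockwise by a large amount — several tens of degrees.

Shapes are reduced to large square blocks; fine edges and outlines are lost — a downscale-then-upscale (mosaic) effect. Every shape is tilted by the same angle and the image corners show triangular fill wedges — a whole-image rotation by a non-right angle.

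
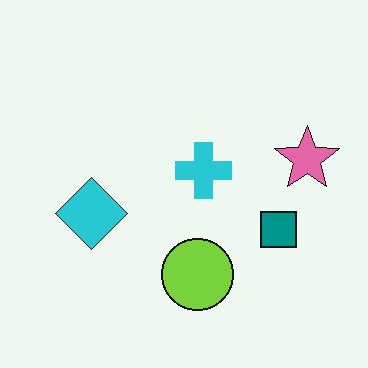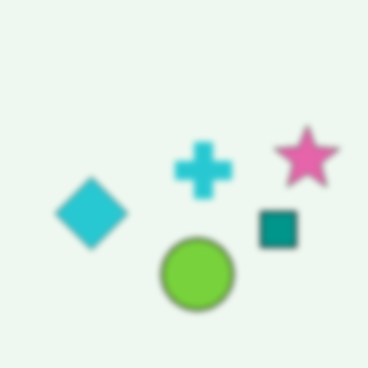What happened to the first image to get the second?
Noticeably gaussian-blurred.

Shape edges and outlines are uniformly softened across the whole image.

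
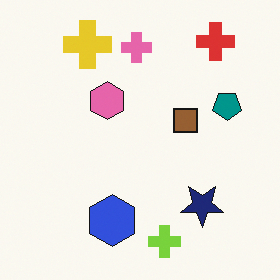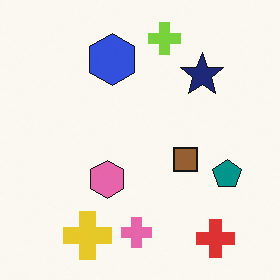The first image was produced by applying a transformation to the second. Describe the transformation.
This is the original image flipped vertically (top ↔ bottom).

The lime cross is in the top of the second image and the bottom of the first — shapes on opposite sides of the horizontal midline have swapped in a mirror flip.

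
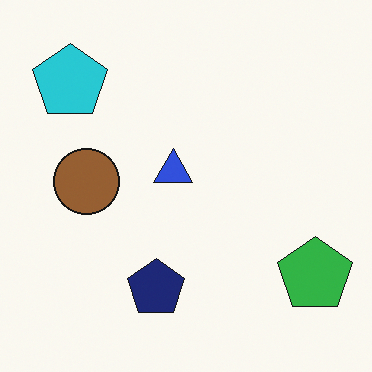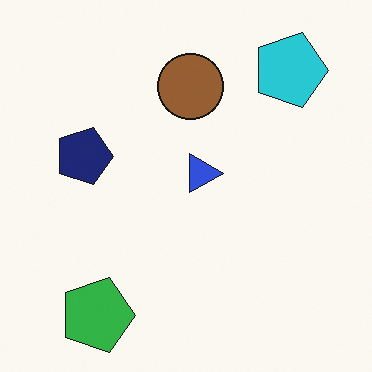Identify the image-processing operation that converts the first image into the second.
The image was rotated 90° clockwise.

The green pentagon sits in the bottom-right of the first image and the bottom-left of the second — consistent with a whole-image 90° clockwise rotation.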